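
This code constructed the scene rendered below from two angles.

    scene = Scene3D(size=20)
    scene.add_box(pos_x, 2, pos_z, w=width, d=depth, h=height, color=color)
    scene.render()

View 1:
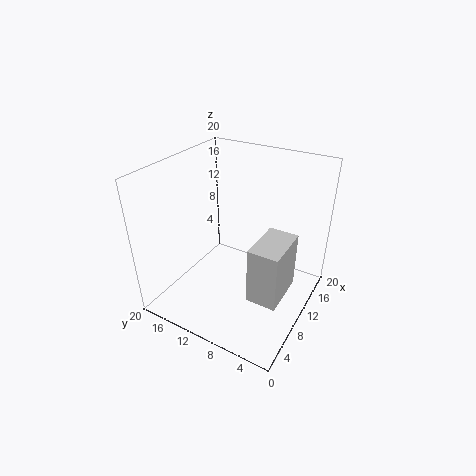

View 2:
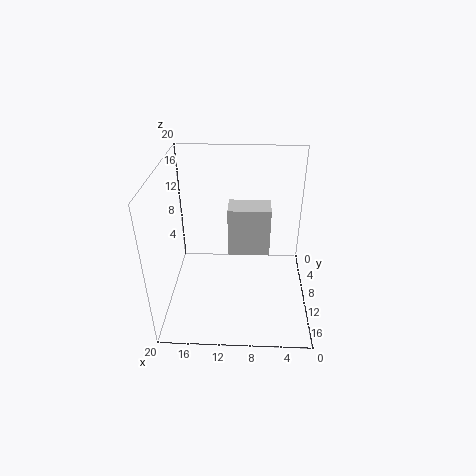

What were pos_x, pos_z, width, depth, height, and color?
pos_x = 5.25
pos_z = 4.25
width = 6.5
depth = 4
height = 7.75
color = 'lightgray'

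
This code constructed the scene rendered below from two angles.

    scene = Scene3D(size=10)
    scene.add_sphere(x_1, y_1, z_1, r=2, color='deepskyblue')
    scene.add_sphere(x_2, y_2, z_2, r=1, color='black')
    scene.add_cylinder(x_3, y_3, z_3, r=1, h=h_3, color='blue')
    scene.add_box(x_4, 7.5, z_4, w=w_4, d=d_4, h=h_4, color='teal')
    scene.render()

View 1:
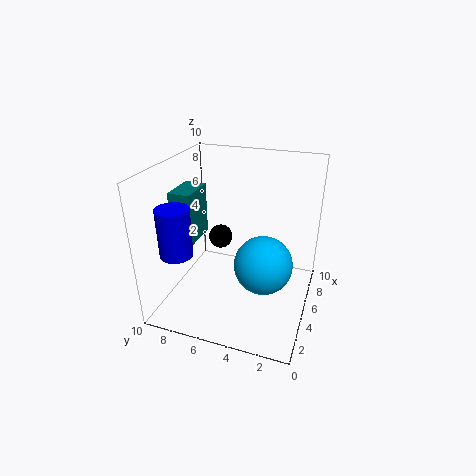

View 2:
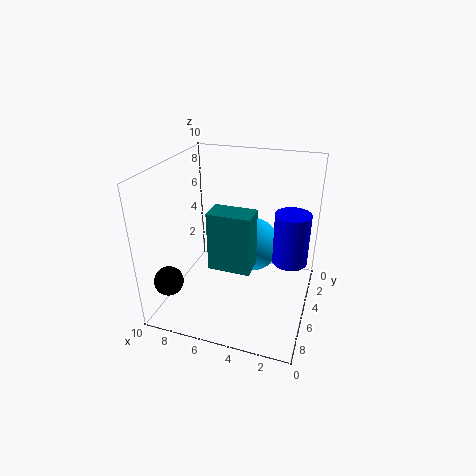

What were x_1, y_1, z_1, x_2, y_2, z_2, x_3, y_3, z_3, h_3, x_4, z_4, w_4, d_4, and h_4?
x_1 = 4.5
y_1 = 3
z_1 = 3.5
x_2 = 9
y_2 = 8
z_2 = 2.5
x_3 = 1
y_3 = 7.5
z_3 = 5.5
h_3 = 3
x_4 = 3
z_4 = 5
w_4 = 2.5
d_4 = 1.5
h_4 = 3.5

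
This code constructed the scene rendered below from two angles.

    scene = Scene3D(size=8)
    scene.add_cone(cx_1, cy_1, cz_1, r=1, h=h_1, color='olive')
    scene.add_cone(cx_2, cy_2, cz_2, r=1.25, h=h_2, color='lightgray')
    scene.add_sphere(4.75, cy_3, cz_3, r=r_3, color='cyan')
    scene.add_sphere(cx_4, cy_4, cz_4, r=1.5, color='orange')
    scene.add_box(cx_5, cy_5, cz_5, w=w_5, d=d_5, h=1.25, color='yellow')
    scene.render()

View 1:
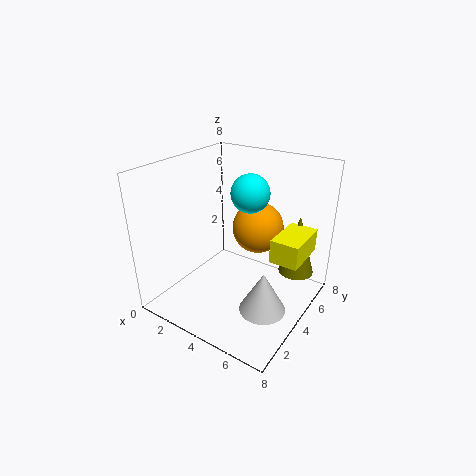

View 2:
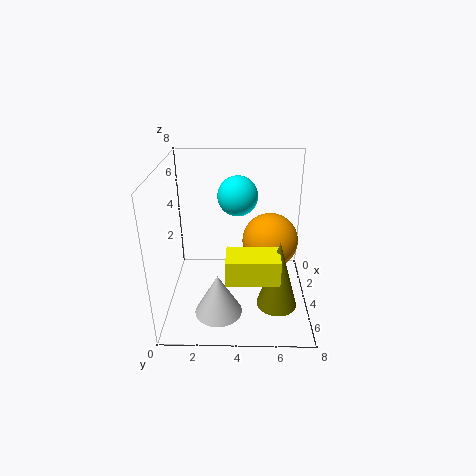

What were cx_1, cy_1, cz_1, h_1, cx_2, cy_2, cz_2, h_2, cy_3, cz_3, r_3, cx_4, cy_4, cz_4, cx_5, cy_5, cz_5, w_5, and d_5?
cx_1 = 6.75, cy_1 = 6, cz_1 = 1.75, h_1 = 3.5, cx_2 = 6.25, cy_2 = 3, cz_2 = 0.75, h_2 = 2.25, cy_3 = 4, cz_3 = 6.75, r_3 = 1, cx_4 = 4.25, cy_4 = 5.75, cz_4 = 4, cx_5 = 6.25, cy_5 = 3.5, cz_5 = 3.5, w_5 = 1.5, d_5 = 2.5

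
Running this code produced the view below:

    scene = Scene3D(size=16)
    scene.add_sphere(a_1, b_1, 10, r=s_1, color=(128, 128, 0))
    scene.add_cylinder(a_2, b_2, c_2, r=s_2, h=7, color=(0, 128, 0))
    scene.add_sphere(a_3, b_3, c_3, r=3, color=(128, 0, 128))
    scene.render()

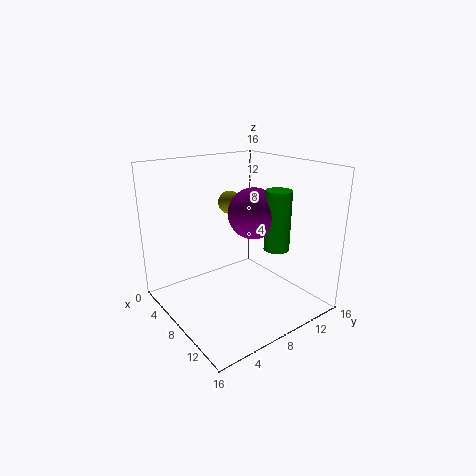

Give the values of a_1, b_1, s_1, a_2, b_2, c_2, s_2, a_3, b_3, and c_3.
a_1 = 1.5
b_1 = 11.5
s_1 = 1.5
a_2 = 9.5
b_2 = 12.5
c_2 = 6
s_2 = 1.5
a_3 = 7
b_3 = 11
c_3 = 10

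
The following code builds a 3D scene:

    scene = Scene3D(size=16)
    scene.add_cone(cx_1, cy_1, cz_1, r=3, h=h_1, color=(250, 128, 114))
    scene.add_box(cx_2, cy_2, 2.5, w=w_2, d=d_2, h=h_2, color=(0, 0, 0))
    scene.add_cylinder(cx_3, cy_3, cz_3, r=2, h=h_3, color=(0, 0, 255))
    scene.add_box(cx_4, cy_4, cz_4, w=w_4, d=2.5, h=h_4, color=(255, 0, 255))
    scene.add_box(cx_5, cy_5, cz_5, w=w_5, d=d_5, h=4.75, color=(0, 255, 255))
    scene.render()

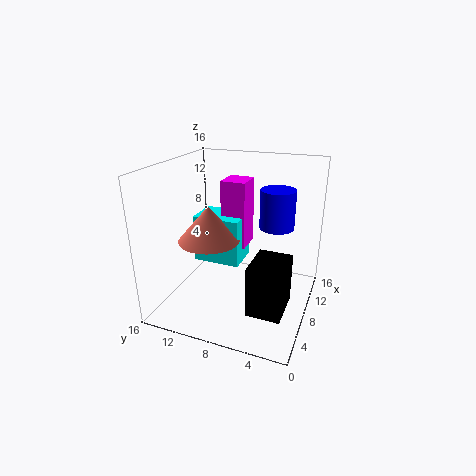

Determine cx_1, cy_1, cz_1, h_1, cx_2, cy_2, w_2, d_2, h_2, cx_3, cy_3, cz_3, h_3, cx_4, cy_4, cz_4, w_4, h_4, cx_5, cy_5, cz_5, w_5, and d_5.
cx_1 = 3.5, cy_1 = 9.25, cz_1 = 9.5, h_1 = 3.5, cx_2 = 2.25, cy_2 = 1.5, w_2 = 4.5, d_2 = 3.5, h_2 = 5.25, cx_3 = 11.25, cy_3 = 4.5, cz_3 = 8.5, h_3 = 4.5, cx_4 = 5.25, cy_4 = 6.25, cz_4 = 8.25, w_4 = 2.75, h_4 = 6.75, cx_5 = 4, cy_5 = 6.5, cz_5 = 6.75, w_5 = 3.5, d_5 = 4.75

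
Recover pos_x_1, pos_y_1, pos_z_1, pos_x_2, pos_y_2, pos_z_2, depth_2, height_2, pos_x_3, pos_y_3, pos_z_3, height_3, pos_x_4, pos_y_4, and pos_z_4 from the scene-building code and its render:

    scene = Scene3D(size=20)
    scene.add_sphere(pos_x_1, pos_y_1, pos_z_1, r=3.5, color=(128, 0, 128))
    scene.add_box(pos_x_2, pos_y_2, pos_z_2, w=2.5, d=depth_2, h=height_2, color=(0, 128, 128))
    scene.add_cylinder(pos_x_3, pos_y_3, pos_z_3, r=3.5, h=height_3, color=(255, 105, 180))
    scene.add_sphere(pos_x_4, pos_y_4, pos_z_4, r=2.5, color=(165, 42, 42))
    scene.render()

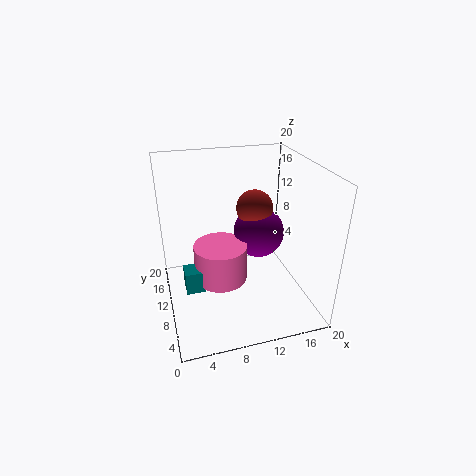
pos_x_1 = 13; pos_y_1 = 10; pos_z_1 = 10.5; pos_x_2 = 2; pos_y_2 = 6; pos_z_2 = 5; depth_2 = 2.5; height_2 = 3; pos_x_3 = 7; pos_y_3 = 8; pos_z_3 = 5.5; height_3 = 5; pos_x_4 = 12.5; pos_y_4 = 10.5; pos_z_4 = 14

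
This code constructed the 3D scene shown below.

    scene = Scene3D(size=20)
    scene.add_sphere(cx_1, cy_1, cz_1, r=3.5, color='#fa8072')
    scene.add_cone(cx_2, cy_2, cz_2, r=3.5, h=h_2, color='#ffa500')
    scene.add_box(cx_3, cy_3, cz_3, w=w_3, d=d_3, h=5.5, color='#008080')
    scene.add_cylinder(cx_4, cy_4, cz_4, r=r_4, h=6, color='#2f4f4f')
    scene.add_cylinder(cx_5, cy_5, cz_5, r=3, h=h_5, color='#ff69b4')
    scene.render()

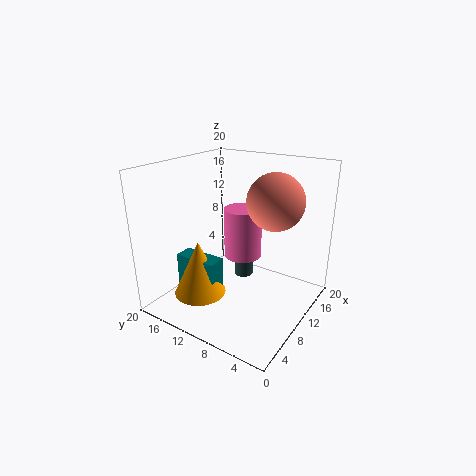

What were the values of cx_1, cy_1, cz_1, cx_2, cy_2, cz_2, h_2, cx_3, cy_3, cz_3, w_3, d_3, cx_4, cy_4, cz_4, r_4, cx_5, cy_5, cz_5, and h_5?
cx_1 = 9, cy_1 = 4, cz_1 = 16.5, cx_2 = 5, cy_2 = 13, cz_2 = 3, h_2 = 7.5, cx_3 = 4.5, cy_3 = 10.5, cz_3 = 2.5, w_3 = 2.5, d_3 = 6, cx_4 = 15.5, cy_4 = 12.5, cz_4 = 1, r_4 = 1.5, cx_5 = 16, cy_5 = 13, cz_5 = 4, h_5 = 8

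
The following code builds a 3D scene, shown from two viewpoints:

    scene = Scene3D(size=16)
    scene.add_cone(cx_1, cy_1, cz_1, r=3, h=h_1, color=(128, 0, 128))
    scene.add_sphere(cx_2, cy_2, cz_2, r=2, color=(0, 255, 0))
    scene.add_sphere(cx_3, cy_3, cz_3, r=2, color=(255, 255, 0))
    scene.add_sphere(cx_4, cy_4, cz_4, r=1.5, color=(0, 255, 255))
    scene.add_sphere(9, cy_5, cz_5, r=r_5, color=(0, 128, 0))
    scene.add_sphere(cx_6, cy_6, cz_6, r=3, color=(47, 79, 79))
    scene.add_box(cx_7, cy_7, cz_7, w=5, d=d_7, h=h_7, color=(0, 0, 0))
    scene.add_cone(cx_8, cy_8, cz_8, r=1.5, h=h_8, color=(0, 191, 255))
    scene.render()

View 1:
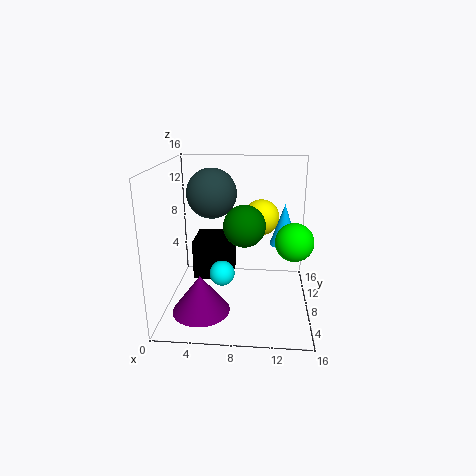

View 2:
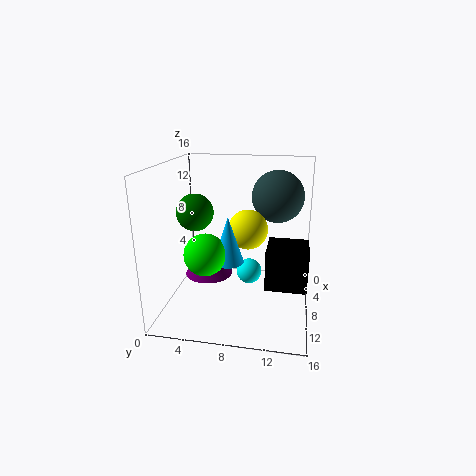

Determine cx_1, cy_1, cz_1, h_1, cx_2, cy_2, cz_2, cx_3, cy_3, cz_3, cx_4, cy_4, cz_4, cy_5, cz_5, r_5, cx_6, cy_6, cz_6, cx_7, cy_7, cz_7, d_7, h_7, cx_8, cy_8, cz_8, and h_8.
cx_1 = 4.5, cy_1 = 3.5, cz_1 = 1.5, h_1 = 4, cx_2 = 14, cy_2 = 6, cz_2 = 8.5, cx_3 = 10.5, cy_3 = 9.5, cz_3 = 10, cx_4 = 6, cy_4 = 9, cz_4 = 3, cy_5 = 3.5, cz_5 = 11, r_5 = 2, cx_6 = 4.5, cy_6 = 12, cz_6 = 12, cx_7 = 2, cy_7 = 11, cz_7 = 1, d_7 = 5, h_7 = 5, cx_8 = 13, cy_8 = 8, cz_8 = 7.5, h_8 = 4.5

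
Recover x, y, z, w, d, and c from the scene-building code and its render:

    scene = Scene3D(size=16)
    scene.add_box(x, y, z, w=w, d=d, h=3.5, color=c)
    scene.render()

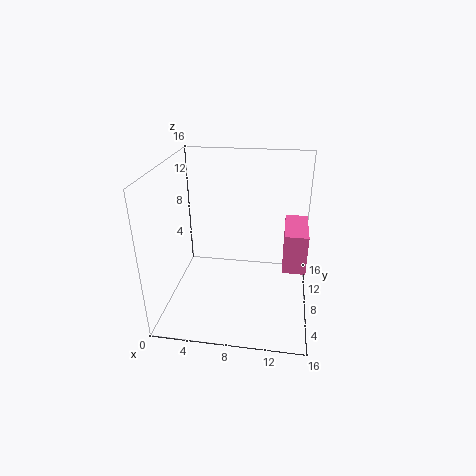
x = 13; y = 0.5; z = 9; w = 2; d = 4.5; c = 'hotpink'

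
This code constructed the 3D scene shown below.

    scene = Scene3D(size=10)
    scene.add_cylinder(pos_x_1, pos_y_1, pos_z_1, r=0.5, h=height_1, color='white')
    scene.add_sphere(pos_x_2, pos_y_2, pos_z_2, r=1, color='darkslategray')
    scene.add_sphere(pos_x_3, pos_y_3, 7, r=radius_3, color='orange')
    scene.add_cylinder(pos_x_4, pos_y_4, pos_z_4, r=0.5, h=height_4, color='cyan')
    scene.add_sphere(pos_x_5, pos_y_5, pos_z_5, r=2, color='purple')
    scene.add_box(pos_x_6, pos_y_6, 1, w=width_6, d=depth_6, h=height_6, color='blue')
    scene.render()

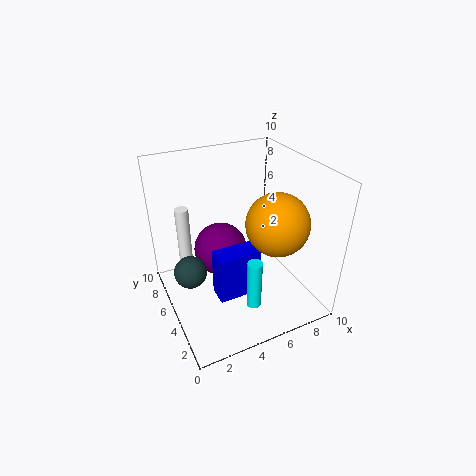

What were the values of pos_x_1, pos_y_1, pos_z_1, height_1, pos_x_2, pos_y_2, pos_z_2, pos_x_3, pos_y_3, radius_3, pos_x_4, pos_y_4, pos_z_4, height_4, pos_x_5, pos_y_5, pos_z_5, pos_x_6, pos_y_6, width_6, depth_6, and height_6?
pos_x_1 = 2; pos_y_1 = 8; pos_z_1 = 1.5; height_1 = 5; pos_x_2 = 1; pos_y_2 = 3.5; pos_z_2 = 4.5; pos_x_3 = 6.5; pos_y_3 = 2.5; radius_3 = 2; pos_x_4 = 5; pos_y_4 = 2.5; pos_z_4 = 1; height_4 = 3.5; pos_x_5 = 4.5; pos_y_5 = 7; pos_z_5 = 3; pos_x_6 = 3; pos_y_6 = 3.5; width_6 = 3; depth_6 = 1.5; height_6 = 3.5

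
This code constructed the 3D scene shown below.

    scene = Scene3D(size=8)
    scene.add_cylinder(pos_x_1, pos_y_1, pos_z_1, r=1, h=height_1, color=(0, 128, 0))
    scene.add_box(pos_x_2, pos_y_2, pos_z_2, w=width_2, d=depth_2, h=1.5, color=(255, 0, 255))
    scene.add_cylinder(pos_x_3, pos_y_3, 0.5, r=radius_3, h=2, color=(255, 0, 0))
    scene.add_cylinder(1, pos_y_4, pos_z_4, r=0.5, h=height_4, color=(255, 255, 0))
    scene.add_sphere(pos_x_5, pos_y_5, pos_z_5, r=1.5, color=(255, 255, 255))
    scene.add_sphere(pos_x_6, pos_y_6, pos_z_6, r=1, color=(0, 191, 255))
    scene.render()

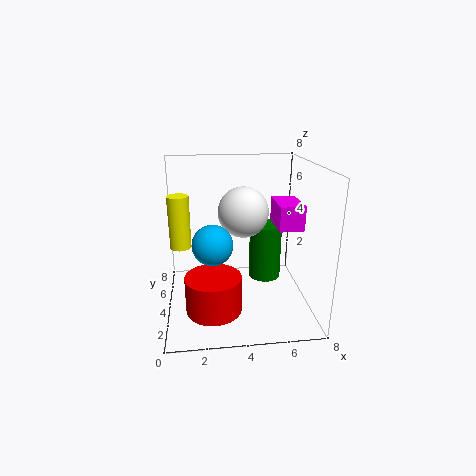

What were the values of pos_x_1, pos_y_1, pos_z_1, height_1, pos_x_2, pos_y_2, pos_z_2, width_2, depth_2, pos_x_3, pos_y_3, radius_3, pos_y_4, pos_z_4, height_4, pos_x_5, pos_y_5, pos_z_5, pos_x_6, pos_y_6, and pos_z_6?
pos_x_1 = 6
pos_y_1 = 6
pos_z_1 = 0.5
height_1 = 3.5
pos_x_2 = 6.5
pos_y_2 = 4.5
pos_z_2 = 4
width_2 = 1.5
depth_2 = 2.5
pos_x_3 = 2.5
pos_y_3 = 2.5
radius_3 = 1.5
pos_y_4 = 2
pos_z_4 = 4.5
height_4 = 2.5
pos_x_5 = 4.5
pos_y_5 = 5.5
pos_z_5 = 5
pos_x_6 = 2.5
pos_y_6 = 2
pos_z_6 = 4.5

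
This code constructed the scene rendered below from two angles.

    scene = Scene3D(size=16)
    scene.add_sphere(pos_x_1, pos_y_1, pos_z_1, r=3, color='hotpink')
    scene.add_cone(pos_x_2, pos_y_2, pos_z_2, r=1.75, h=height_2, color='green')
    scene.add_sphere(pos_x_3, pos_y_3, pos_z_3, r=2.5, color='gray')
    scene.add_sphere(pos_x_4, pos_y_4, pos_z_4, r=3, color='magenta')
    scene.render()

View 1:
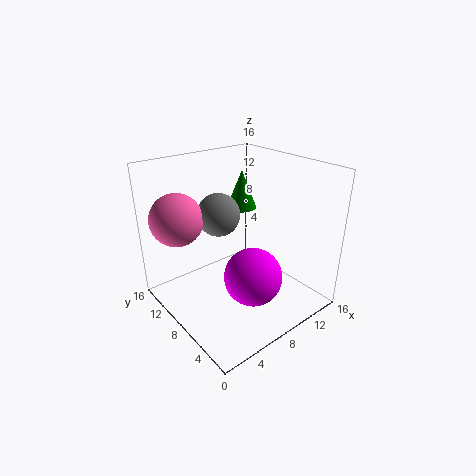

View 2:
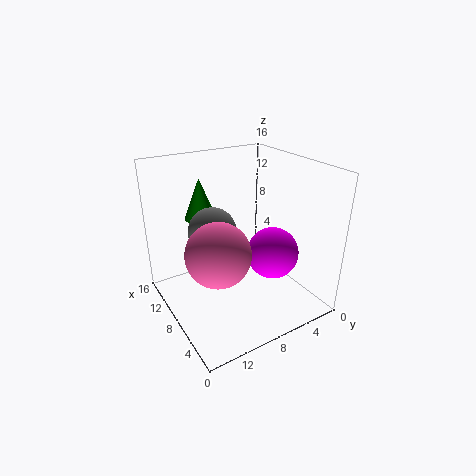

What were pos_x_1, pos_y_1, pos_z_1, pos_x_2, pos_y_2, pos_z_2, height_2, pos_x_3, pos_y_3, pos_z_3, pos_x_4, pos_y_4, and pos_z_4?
pos_x_1 = 3.25, pos_y_1 = 13, pos_z_1 = 9.75, pos_x_2 = 11, pos_y_2 = 11, pos_z_2 = 10, height_2 = 4.5, pos_x_3 = 7.75, pos_y_3 = 11.25, pos_z_3 = 9.75, pos_x_4 = 6.75, pos_y_4 = 4, pos_z_4 = 5.5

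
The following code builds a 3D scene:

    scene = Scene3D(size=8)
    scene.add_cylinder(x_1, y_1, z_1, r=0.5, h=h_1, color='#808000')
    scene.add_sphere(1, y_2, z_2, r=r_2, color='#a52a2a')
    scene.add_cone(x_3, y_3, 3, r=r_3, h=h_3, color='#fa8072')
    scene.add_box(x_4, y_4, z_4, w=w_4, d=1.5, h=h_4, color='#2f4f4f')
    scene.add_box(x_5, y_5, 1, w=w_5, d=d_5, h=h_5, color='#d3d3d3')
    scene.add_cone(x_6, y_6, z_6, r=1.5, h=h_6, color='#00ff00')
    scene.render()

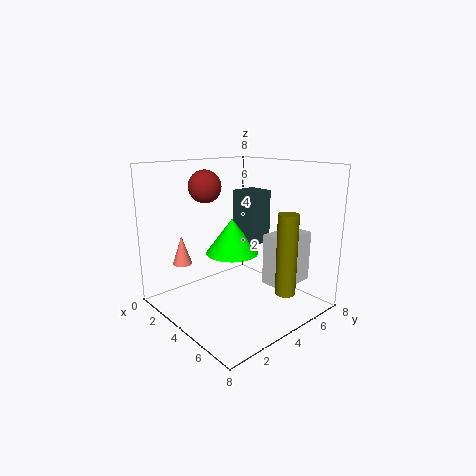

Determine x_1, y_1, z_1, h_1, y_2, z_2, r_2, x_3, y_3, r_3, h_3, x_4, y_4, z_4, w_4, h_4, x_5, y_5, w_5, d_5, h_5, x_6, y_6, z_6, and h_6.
x_1 = 7.5
y_1 = 4
z_1 = 2
h_1 = 4
y_2 = 4
z_2 = 6.5
r_2 = 1
x_3 = 3
y_3 = 1
r_3 = 0.5
h_3 = 1.5
x_4 = 3
y_4 = 4.5
z_4 = 3.5
w_4 = 1.5
h_4 = 3
x_5 = 4.5
y_5 = 5.5
w_5 = 1.5
d_5 = 2.5
h_5 = 3
x_6 = 3.5
y_6 = 4
z_6 = 3
h_6 = 2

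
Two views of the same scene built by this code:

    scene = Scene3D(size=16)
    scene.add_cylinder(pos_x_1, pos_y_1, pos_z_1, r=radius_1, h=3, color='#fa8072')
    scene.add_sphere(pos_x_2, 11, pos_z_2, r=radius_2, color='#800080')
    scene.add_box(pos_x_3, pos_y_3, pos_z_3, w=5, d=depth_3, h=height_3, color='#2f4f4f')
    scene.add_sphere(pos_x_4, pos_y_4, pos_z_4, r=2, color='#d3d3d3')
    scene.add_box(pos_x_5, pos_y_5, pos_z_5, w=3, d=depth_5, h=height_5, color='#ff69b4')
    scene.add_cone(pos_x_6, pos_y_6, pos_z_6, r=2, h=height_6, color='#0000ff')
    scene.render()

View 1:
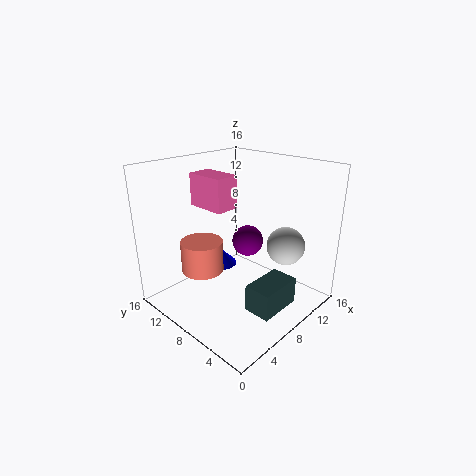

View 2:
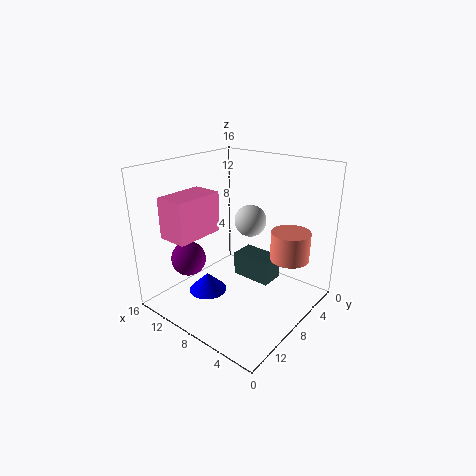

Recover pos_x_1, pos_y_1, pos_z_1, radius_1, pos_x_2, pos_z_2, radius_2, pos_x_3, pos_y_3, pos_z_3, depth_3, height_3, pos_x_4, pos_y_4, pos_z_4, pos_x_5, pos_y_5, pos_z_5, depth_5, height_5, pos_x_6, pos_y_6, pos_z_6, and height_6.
pos_x_1 = 2, pos_y_1 = 7, pos_z_1 = 7, radius_1 = 2, pos_x_2 = 13, pos_z_2 = 5, radius_2 = 2, pos_x_3 = 6, pos_y_3 = 2, pos_z_3 = 1, depth_3 = 3, height_3 = 3, pos_x_4 = 10, pos_y_4 = 3, pos_z_4 = 8, pos_x_5 = 8, pos_y_5 = 11, pos_z_5 = 10, depth_5 = 5, height_5 = 4, pos_x_6 = 9, pos_y_6 = 12, pos_z_6 = 3, height_6 = 2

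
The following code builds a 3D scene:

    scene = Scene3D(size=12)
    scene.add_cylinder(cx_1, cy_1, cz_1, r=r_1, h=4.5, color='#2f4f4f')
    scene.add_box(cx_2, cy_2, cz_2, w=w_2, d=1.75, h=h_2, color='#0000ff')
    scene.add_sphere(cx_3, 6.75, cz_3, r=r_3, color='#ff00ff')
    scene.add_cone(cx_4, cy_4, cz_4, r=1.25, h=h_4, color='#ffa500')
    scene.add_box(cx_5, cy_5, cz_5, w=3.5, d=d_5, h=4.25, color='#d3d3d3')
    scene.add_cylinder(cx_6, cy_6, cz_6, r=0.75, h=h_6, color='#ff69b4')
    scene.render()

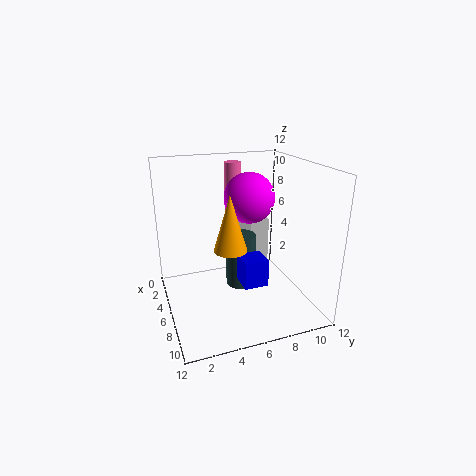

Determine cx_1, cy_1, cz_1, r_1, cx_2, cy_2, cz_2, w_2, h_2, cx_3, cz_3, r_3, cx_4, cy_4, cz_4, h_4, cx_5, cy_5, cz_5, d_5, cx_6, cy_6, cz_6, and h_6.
cx_1 = 6
cy_1 = 6.25
cz_1 = 1.75
r_1 = 1.25
cx_2 = 9.25
cy_2 = 4.75
cz_2 = 4.25
w_2 = 1.75
h_2 = 2
cx_3 = 6.5
cz_3 = 9.5
r_3 = 2
cx_4 = 8.5
cy_4 = 4.5
cz_4 = 6.25
h_4 = 4.25
cx_5 = 0.5
cy_5 = 8
cz_5 = 2.25
d_5 = 1.75
cx_6 = 1.75
cy_6 = 7
cz_6 = 6.5
h_6 = 5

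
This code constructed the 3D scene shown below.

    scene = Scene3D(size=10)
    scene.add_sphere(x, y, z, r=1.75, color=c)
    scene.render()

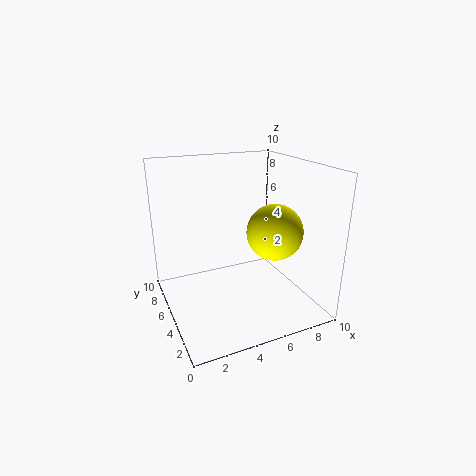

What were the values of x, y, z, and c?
x = 6.25
y = 2.25
z = 6.25
c = 'yellow'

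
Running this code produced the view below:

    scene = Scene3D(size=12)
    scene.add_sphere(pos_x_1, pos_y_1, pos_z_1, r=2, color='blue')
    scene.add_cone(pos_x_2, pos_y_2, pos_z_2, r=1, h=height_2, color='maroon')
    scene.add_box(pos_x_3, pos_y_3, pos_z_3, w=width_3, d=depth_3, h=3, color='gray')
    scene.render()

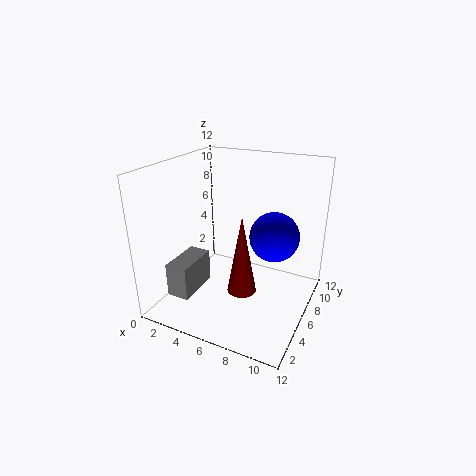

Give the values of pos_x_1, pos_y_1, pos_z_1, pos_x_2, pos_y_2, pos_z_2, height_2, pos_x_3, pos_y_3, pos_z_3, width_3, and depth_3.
pos_x_1 = 9, pos_y_1 = 6.5, pos_z_1 = 6.5, pos_x_2 = 8.5, pos_y_2 = 1.5, pos_z_2 = 4.5, height_2 = 5.5, pos_x_3 = 0.5, pos_y_3 = 3, pos_z_3 = 0.5, width_3 = 2, depth_3 = 4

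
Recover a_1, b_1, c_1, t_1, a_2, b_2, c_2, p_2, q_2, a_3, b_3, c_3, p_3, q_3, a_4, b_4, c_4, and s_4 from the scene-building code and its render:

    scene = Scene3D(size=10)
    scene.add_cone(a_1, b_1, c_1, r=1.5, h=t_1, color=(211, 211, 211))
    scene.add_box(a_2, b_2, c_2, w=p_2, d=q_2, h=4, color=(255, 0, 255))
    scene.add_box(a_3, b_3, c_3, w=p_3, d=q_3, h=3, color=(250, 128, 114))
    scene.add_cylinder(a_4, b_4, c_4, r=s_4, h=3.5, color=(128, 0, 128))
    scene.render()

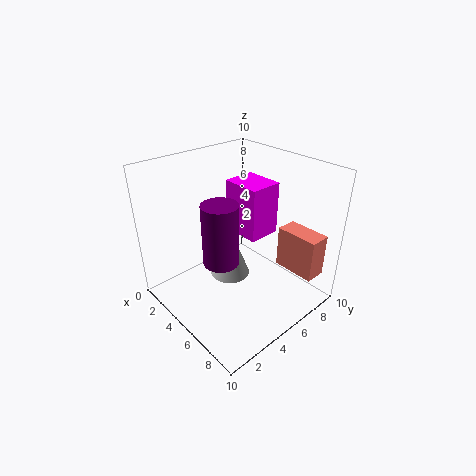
a_1 = 3.5
b_1 = 5.5
c_1 = 1
t_1 = 4
a_2 = 2
b_2 = 6.5
c_2 = 4
p_2 = 3
q_2 = 2.5
a_3 = 6.5
b_3 = 7.5
c_3 = 2.5
p_3 = 3
q_3 = 1.5
a_4 = 7.5
b_4 = 1.5
c_4 = 6
s_4 = 1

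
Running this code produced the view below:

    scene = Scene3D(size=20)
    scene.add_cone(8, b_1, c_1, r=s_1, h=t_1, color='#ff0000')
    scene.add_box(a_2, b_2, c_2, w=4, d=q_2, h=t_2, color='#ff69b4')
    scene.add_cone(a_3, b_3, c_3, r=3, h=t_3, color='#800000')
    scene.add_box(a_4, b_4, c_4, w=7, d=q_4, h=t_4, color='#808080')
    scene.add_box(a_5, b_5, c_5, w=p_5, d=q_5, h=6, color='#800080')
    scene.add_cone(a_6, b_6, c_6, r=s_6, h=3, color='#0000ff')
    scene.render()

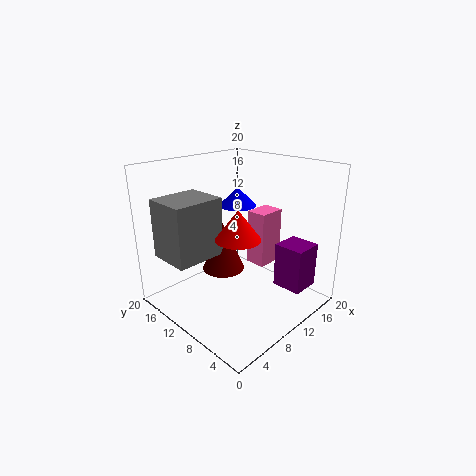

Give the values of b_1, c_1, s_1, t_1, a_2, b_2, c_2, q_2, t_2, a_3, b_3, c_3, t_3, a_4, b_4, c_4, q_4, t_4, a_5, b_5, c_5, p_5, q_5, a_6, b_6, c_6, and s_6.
b_1 = 8; c_1 = 11; s_1 = 3; t_1 = 4; a_2 = 13; b_2 = 8; c_2 = 5; q_2 = 3; t_2 = 8; a_3 = 9; b_3 = 12; c_3 = 5; t_3 = 7; a_4 = 1; b_4 = 11; c_4 = 8; q_4 = 6; t_4 = 8; a_5 = 12; b_5 = 1; c_5 = 4; p_5 = 4; q_5 = 4; a_6 = 16; b_6 = 16; c_6 = 12; s_6 = 3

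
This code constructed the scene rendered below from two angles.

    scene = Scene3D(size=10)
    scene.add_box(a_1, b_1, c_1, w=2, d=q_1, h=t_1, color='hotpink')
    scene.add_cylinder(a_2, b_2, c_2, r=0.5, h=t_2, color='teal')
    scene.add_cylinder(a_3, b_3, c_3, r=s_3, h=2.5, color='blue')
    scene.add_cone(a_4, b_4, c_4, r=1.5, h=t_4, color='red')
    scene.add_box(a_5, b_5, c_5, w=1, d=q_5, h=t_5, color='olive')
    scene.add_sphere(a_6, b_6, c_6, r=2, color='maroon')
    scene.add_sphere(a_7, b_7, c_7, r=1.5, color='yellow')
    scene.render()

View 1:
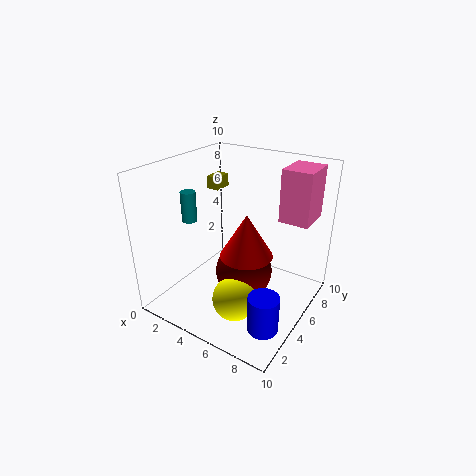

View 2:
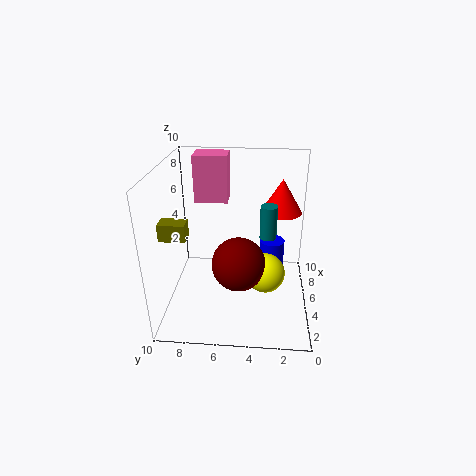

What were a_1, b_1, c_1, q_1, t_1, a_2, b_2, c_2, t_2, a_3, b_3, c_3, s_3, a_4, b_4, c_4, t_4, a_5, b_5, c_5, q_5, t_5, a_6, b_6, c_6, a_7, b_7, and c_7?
a_1 = 7.5
b_1 = 6
c_1 = 6.5
q_1 = 2.5
t_1 = 3.5
a_2 = 2.5
b_2 = 3
c_2 = 6.5
t_2 = 2
a_3 = 8.5
b_3 = 2.5
c_3 = 0.5
s_3 = 1
a_4 = 7.5
b_4 = 2
c_4 = 6
t_4 = 2.5
a_5 = 0.5
b_5 = 7.5
c_5 = 7
q_5 = 1.5
t_5 = 1
a_6 = 5.5
b_6 = 5
c_6 = 2.5
a_7 = 6
b_7 = 3
c_7 = 1.5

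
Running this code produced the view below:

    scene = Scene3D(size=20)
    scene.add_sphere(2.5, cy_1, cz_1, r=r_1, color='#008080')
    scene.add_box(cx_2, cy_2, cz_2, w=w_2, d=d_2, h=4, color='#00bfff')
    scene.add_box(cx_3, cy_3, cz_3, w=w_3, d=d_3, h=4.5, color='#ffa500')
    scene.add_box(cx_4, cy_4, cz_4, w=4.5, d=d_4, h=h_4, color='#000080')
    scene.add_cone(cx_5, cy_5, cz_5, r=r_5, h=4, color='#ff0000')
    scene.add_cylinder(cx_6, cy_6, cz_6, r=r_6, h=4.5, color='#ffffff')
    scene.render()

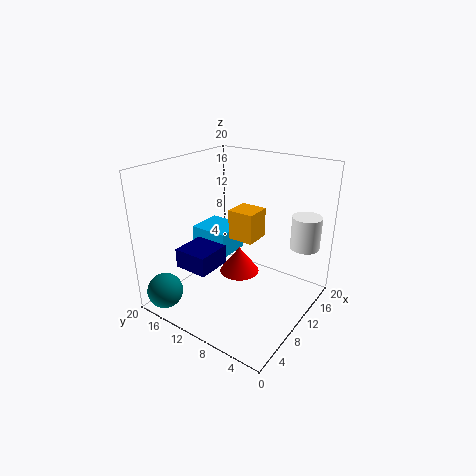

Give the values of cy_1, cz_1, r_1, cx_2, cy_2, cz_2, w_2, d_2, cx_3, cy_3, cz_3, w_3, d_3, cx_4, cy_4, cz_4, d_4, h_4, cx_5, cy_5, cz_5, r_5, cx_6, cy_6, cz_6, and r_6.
cy_1 = 17.5, cz_1 = 2.5, r_1 = 2.5, cx_2 = 11, cy_2 = 13.5, cz_2 = 5, w_2 = 5.5, d_2 = 6, cx_3 = 12.5, cy_3 = 9.5, cz_3 = 8, w_3 = 4, d_3 = 4, cx_4 = 2, cy_4 = 9.5, cz_4 = 8, d_4 = 4.5, h_4 = 2.5, cx_5 = 12.5, cy_5 = 11.5, cz_5 = 3, r_5 = 3, cx_6 = 14.5, cy_6 = 2, cz_6 = 9, r_6 = 2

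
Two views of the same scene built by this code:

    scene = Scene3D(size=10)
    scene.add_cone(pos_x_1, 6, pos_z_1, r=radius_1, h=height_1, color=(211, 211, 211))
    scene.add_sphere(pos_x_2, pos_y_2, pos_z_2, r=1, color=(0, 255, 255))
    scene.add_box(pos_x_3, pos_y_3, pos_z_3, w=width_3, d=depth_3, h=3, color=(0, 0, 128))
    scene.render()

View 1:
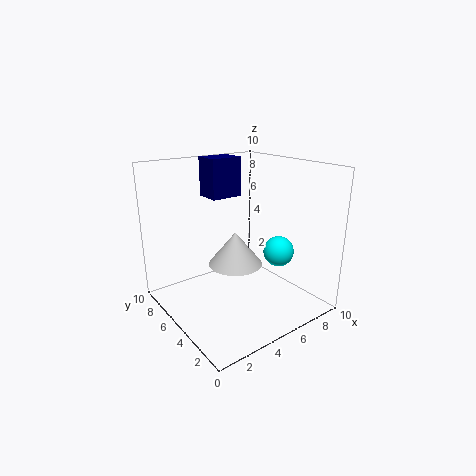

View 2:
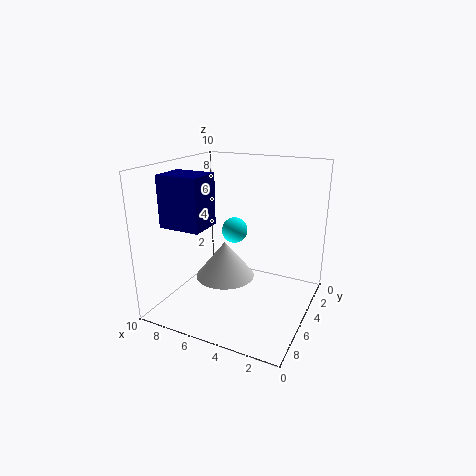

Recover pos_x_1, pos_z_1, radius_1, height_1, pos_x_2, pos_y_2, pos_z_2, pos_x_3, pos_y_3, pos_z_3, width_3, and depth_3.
pos_x_1 = 5.5
pos_z_1 = 2.5
radius_1 = 2
height_1 = 2.5
pos_x_2 = 6.5
pos_y_2 = 2.5
pos_z_2 = 4.5
pos_x_3 = 5
pos_y_3 = 8
pos_z_3 = 7
width_3 = 2.5
depth_3 = 2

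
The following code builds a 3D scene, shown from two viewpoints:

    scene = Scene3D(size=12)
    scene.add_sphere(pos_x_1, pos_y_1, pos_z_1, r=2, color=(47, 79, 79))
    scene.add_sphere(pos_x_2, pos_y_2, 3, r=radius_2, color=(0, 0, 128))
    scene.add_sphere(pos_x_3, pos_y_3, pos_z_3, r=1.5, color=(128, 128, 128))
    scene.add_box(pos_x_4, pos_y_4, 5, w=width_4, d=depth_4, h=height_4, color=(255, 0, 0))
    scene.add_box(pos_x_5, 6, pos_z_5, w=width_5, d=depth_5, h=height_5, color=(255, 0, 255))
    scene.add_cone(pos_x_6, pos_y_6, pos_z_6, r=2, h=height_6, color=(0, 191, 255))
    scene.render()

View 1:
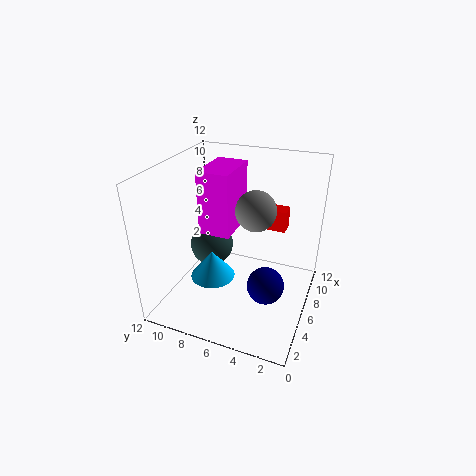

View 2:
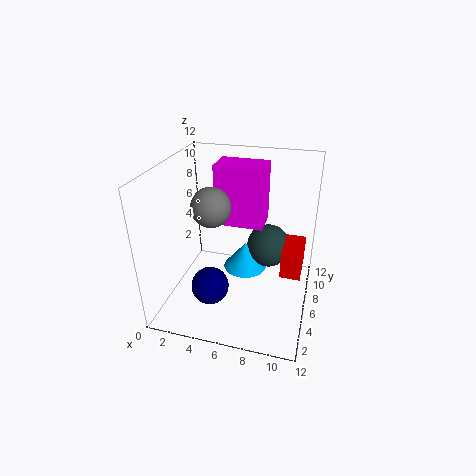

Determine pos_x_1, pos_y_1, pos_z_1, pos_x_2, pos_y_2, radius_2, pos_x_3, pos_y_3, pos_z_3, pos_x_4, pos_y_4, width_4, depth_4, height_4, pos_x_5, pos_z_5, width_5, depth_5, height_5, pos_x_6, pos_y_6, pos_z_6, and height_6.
pos_x_1 = 8; pos_y_1 = 9.5; pos_z_1 = 3.5; pos_x_2 = 4.5; pos_y_2 = 3; radius_2 = 1.5; pos_x_3 = 4.5; pos_y_3 = 4; pos_z_3 = 9.5; pos_x_4 = 10; pos_y_4 = 3; width_4 = 1.5; depth_4 = 3; height_4 = 2; pos_x_5 = 4; pos_z_5 = 7; width_5 = 4; depth_5 = 2.5; height_5 = 5; pos_x_6 = 6; pos_y_6 = 8.5; pos_z_6 = 1.5; height_6 = 2.5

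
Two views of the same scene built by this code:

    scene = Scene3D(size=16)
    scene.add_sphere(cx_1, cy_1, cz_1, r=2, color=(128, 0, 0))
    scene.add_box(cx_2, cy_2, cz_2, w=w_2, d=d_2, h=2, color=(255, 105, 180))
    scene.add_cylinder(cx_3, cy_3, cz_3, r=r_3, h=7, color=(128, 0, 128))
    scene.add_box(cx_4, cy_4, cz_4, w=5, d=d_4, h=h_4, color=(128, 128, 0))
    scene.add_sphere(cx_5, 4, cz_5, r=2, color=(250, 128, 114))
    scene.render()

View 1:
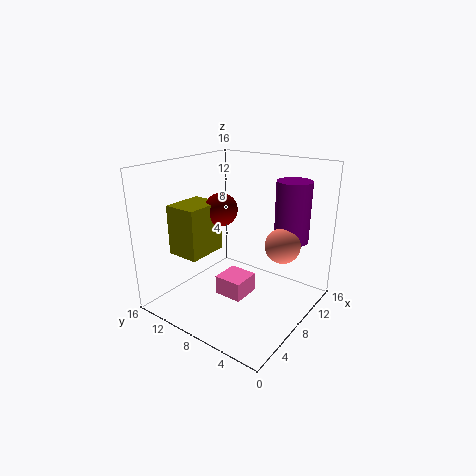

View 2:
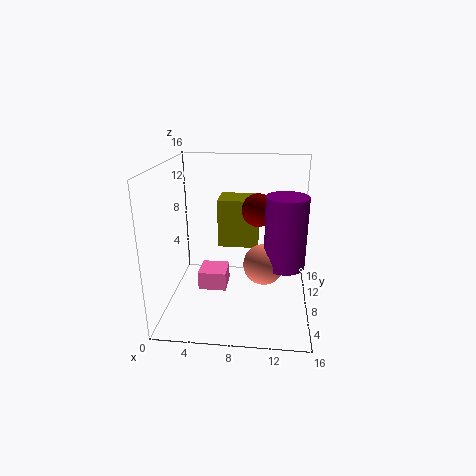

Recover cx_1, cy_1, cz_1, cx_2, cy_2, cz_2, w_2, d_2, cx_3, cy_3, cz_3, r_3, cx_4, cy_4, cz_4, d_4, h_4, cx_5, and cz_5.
cx_1 = 10
cy_1 = 12
cz_1 = 10
cx_2 = 4
cy_2 = 5
cz_2 = 3
w_2 = 3
d_2 = 3
cx_3 = 13
cy_3 = 4
cz_3 = 7
r_3 = 2
cx_4 = 5
cy_4 = 12
cz_4 = 5
d_4 = 4
h_4 = 6
cx_5 = 11
cz_5 = 7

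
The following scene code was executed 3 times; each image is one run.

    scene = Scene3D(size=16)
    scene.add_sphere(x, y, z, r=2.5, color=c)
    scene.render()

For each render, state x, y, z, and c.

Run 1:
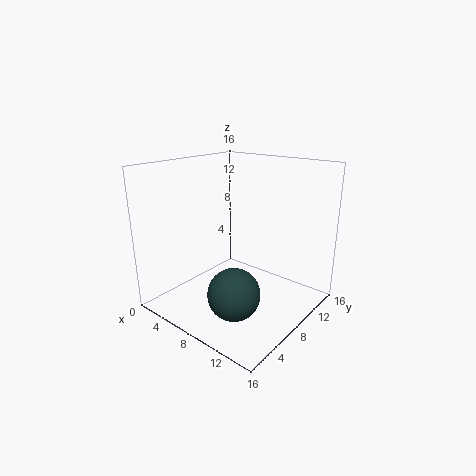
x = 12
y = 2.5
z = 5
c = 'darkslategray'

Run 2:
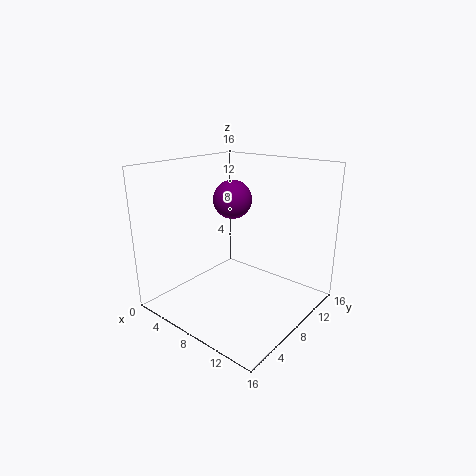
x = 3
y = 13
z = 10.5
c = 'purple'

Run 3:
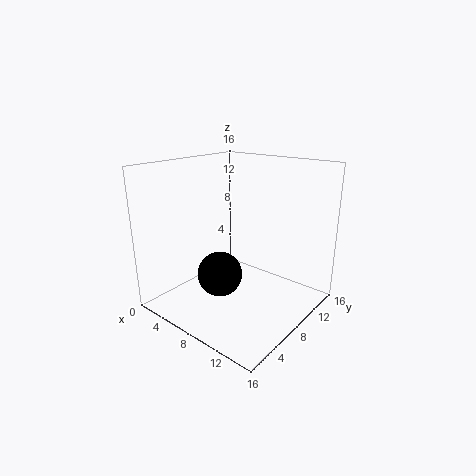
x = 7
y = 6
z = 4
c = 'black'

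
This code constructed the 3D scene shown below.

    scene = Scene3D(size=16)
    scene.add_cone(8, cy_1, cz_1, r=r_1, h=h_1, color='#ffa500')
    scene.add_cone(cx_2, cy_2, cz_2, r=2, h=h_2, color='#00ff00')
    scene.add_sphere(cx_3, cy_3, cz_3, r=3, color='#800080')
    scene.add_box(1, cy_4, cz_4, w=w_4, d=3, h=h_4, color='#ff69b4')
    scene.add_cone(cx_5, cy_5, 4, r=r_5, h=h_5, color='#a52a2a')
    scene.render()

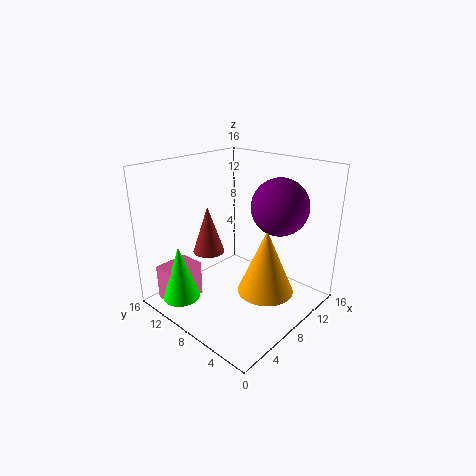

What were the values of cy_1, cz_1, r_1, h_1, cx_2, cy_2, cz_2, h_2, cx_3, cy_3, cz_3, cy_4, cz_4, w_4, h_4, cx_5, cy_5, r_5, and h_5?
cy_1 = 4
cz_1 = 3
r_1 = 3
h_1 = 7
cx_2 = 2
cy_2 = 11
cz_2 = 2
h_2 = 6
cx_3 = 10
cy_3 = 4
cz_3 = 12
cy_4 = 11
cz_4 = 1
w_4 = 4
h_4 = 4
cx_5 = 9
cy_5 = 14
r_5 = 2
h_5 = 6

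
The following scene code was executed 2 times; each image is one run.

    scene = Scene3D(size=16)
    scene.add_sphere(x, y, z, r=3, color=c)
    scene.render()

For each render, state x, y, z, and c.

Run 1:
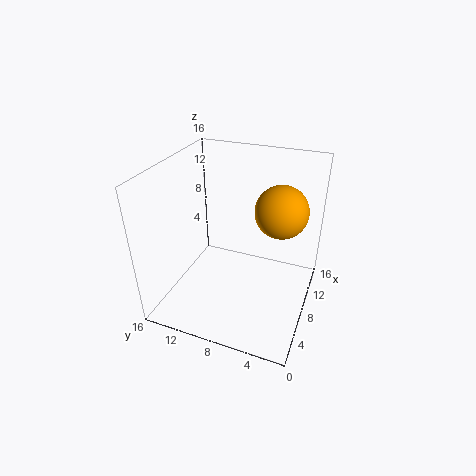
x = 11, y = 4, z = 10.5, c = 'orange'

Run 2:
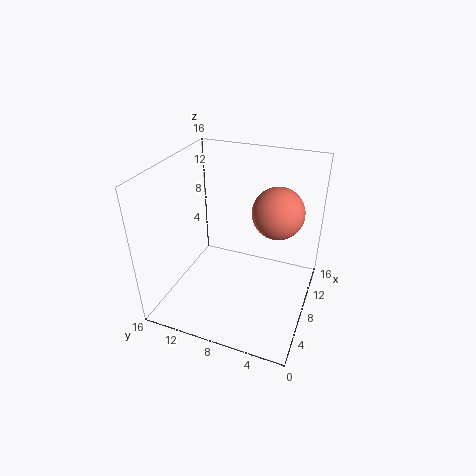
x = 11.5, y = 4.5, z = 10, c = 'salmon'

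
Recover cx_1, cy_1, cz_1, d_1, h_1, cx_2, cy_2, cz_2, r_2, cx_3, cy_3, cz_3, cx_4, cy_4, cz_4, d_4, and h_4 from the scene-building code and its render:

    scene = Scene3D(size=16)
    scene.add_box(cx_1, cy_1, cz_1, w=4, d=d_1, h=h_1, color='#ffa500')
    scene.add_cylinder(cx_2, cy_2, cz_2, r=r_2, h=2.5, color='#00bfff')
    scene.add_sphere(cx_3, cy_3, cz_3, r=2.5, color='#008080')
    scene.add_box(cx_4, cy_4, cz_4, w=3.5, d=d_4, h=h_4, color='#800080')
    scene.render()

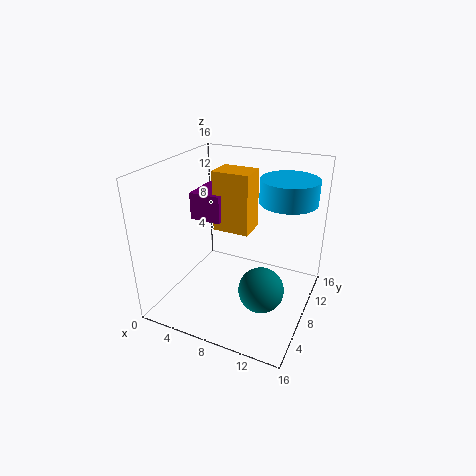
cx_1 = 5.5
cy_1 = 7
cz_1 = 9
d_1 = 3
h_1 = 6.5
cx_2 = 13
cy_2 = 9.5
cz_2 = 12.5
r_2 = 3
cx_3 = 11.5
cy_3 = 6.5
cz_3 = 3
cx_4 = 3
cy_4 = 6.5
cz_4 = 10
d_4 = 4.5
h_4 = 3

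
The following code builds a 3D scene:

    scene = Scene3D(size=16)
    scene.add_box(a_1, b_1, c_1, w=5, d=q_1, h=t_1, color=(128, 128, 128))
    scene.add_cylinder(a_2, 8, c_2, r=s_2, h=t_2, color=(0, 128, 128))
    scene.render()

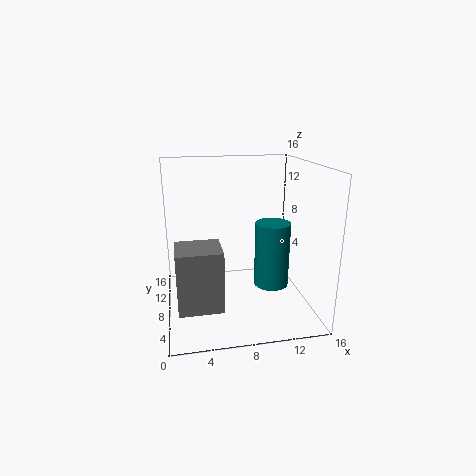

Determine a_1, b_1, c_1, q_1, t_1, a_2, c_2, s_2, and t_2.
a_1 = 1
b_1 = 5
c_1 = 0.5
q_1 = 4.5
t_1 = 7
a_2 = 12
c_2 = 2
s_2 = 2
t_2 = 7.5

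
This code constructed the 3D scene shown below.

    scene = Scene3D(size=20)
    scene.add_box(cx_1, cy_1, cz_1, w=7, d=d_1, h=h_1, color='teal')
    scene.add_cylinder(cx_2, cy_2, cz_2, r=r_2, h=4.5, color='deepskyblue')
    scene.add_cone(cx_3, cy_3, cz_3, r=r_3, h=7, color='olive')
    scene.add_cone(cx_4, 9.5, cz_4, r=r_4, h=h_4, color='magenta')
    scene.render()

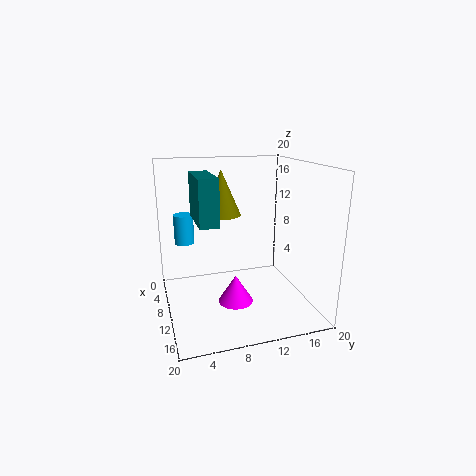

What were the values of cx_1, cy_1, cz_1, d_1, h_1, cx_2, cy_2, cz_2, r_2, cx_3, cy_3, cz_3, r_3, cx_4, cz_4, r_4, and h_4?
cx_1 = 7; cy_1 = 4; cz_1 = 13; d_1 = 2.5; h_1 = 6; cx_2 = 3; cy_2 = 3.5; cz_2 = 7.5; r_2 = 1.5; cx_3 = 3; cy_3 = 9.5; cz_3 = 11.5; r_3 = 3; cx_4 = 10.5; cz_4 = 0.5; r_4 = 2.5; h_4 = 4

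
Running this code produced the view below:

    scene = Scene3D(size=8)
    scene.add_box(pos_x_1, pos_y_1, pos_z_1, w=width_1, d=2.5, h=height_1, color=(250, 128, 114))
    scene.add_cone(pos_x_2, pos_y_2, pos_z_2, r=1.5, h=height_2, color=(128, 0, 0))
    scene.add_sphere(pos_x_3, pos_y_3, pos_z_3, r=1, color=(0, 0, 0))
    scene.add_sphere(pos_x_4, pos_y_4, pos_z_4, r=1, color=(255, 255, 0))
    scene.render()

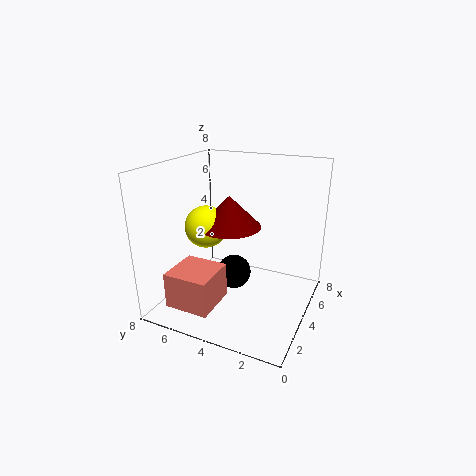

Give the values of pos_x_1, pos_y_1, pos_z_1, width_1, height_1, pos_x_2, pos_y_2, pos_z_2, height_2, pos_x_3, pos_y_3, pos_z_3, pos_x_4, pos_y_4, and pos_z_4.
pos_x_1 = 1
pos_y_1 = 4.5
pos_z_1 = 0.5
width_1 = 2.5
height_1 = 2
pos_x_2 = 2
pos_y_2 = 3.5
pos_z_2 = 5.5
height_2 = 1.5
pos_x_3 = 4.5
pos_y_3 = 4.5
pos_z_3 = 1.5
pos_x_4 = 1.5
pos_y_4 = 4.5
pos_z_4 = 5.5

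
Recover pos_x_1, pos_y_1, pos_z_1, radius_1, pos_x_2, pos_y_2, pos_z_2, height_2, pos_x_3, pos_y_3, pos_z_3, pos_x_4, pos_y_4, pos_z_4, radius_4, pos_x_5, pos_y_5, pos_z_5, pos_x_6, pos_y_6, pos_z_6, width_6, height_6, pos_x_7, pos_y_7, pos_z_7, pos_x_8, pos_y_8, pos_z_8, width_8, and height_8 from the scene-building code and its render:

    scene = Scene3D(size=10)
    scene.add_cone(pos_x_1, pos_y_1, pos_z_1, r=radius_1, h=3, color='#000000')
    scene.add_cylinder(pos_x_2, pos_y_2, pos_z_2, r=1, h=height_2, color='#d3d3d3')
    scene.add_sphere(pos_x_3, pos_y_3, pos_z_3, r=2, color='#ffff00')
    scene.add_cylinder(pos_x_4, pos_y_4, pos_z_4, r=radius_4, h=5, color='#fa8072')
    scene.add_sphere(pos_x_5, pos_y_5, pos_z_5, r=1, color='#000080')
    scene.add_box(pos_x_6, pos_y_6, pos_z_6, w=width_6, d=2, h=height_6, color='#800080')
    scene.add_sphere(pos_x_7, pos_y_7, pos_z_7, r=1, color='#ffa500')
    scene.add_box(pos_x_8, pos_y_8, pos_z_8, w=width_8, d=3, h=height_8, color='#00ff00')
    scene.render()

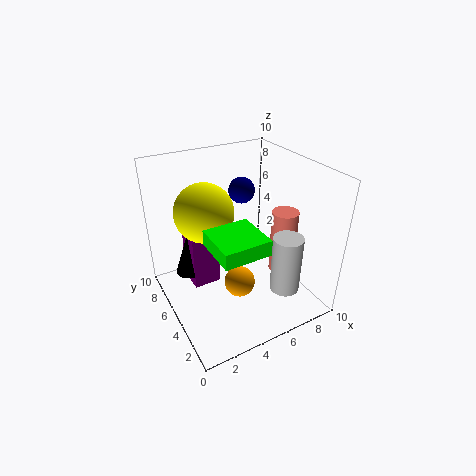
pos_x_1 = 2
pos_y_1 = 7
pos_z_1 = 2
radius_1 = 1
pos_x_2 = 7
pos_y_2 = 2
pos_z_2 = 2
height_2 = 4
pos_x_3 = 3
pos_y_3 = 6
pos_z_3 = 7
pos_x_4 = 9
pos_y_4 = 5
pos_z_4 = 1
radius_4 = 1
pos_x_5 = 7
pos_y_5 = 8
pos_z_5 = 7
pos_x_6 = 2
pos_y_6 = 6
pos_z_6 = 1
width_6 = 2
height_6 = 4
pos_x_7 = 4
pos_y_7 = 3
pos_z_7 = 3
pos_x_8 = 2
pos_y_8 = 1
pos_z_8 = 6
width_8 = 3
height_8 = 1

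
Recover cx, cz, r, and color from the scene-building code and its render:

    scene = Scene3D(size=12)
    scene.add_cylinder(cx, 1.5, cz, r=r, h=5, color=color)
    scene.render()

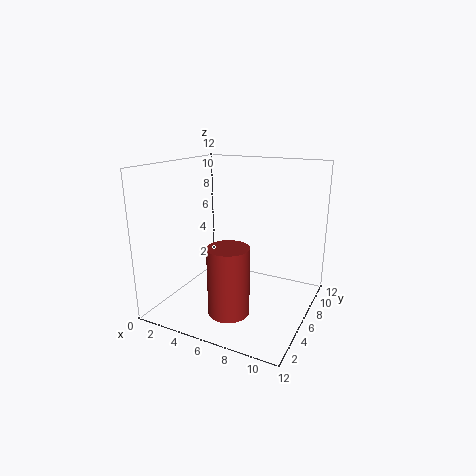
cx = 7.5, cz = 2, r = 1.5, color = 'brown'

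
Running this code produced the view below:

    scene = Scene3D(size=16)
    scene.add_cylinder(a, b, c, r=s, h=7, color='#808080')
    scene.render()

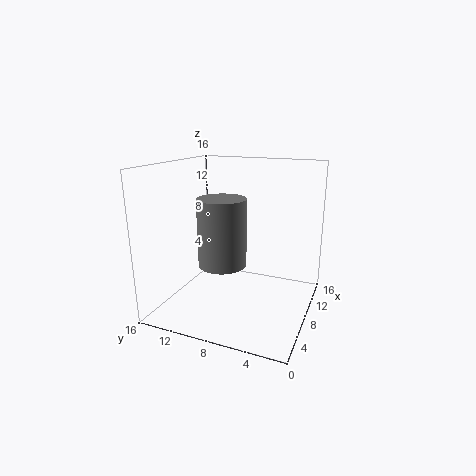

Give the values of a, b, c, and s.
a = 5
b = 8.5
c = 6
s = 2.5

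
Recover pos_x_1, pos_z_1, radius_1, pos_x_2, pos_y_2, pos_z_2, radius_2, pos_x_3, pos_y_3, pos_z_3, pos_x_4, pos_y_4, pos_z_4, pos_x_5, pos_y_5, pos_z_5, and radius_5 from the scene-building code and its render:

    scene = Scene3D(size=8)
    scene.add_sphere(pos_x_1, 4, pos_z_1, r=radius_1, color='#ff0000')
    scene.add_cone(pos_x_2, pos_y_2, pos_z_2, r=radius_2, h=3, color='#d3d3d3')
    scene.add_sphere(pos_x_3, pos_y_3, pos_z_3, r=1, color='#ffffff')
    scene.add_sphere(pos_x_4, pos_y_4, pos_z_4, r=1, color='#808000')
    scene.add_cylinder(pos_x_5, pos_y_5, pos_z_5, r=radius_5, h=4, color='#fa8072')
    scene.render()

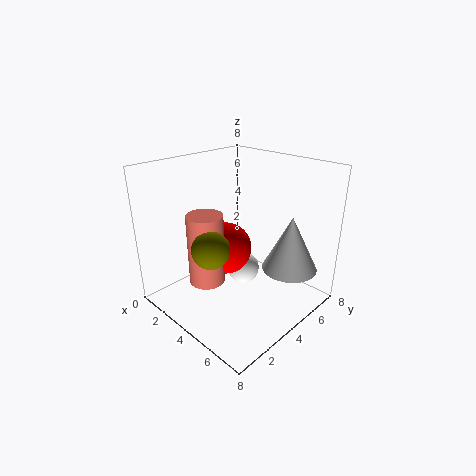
pos_x_1 = 3; pos_z_1 = 3; radius_1 = 1.5; pos_x_2 = 6.5; pos_y_2 = 5.5; pos_z_2 = 2.5; radius_2 = 1.5; pos_x_3 = 3; pos_y_3 = 5.5; pos_z_3 = 1; pos_x_4 = 4; pos_y_4 = 2; pos_z_4 = 4; pos_x_5 = 3; pos_y_5 = 2.5; pos_z_5 = 1.5; radius_5 = 1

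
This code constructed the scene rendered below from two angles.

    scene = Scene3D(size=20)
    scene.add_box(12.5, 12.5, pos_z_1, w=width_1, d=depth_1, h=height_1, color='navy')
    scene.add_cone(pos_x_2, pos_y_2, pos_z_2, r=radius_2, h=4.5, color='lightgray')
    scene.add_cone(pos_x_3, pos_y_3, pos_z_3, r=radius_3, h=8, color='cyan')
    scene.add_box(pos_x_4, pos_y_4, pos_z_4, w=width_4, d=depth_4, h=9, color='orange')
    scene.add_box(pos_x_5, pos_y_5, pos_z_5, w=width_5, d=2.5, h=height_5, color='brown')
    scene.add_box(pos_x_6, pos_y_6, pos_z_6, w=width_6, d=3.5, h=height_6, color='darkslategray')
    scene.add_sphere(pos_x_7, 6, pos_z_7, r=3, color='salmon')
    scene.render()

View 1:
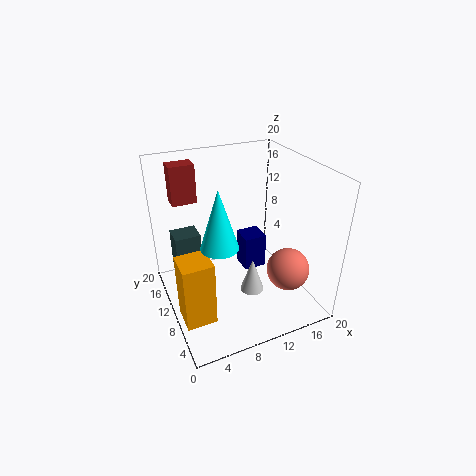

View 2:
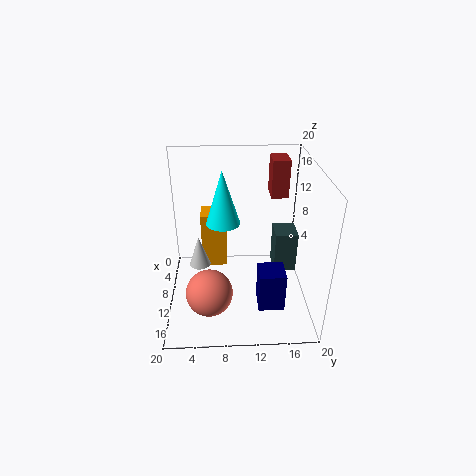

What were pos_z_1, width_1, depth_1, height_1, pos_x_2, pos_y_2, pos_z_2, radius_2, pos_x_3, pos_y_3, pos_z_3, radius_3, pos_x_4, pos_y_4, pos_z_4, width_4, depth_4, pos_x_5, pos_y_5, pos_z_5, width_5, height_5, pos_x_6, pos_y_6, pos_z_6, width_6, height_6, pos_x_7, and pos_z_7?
pos_z_1 = 2; width_1 = 3.5; depth_1 = 3.5; height_1 = 5.5; pos_x_2 = 9.5; pos_y_2 = 4.5; pos_z_2 = 5.5; radius_2 = 1.5; pos_x_3 = 6.5; pos_y_3 = 8; pos_z_3 = 10.5; radius_3 = 2.5; pos_x_4 = 0.5; pos_y_4 = 4.5; pos_z_4 = 1.5; width_4 = 4; depth_4 = 4; pos_x_5 = 2.5; pos_y_5 = 15; pos_z_5 = 14; width_5 = 3.5; height_5 = 5.5; pos_x_6 = 2.5; pos_y_6 = 16; pos_z_6 = 1.5; width_6 = 4; height_6 = 6.5; pos_x_7 = 16; pos_z_7 = 5.5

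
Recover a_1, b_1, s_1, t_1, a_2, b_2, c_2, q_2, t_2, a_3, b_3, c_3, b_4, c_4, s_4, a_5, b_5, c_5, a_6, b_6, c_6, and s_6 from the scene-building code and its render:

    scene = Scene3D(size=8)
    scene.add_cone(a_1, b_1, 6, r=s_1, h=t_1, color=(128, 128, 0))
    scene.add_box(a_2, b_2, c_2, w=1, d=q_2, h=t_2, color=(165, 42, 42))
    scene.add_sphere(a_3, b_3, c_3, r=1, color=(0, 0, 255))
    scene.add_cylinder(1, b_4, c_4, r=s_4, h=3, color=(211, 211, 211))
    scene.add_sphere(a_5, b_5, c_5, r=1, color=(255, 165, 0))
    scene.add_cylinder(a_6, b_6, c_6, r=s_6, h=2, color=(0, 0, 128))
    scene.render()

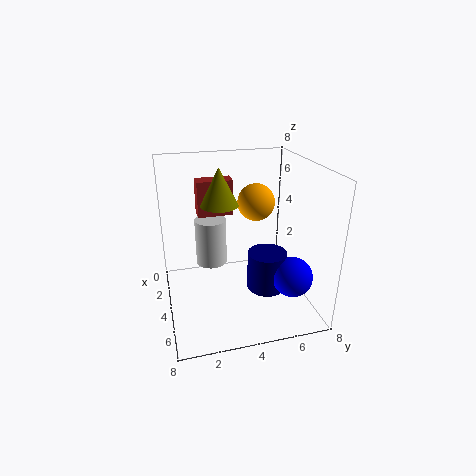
a_1 = 4
b_1 = 3
s_1 = 1
t_1 = 2
a_2 = 2
b_2 = 2
c_2 = 5
q_2 = 2
t_2 = 2
a_3 = 7
b_3 = 6
c_3 = 3
b_4 = 3
c_4 = 1
s_4 = 1
a_5 = 4
b_5 = 5
c_5 = 6
a_6 = 6
b_6 = 5
c_6 = 2
s_6 = 1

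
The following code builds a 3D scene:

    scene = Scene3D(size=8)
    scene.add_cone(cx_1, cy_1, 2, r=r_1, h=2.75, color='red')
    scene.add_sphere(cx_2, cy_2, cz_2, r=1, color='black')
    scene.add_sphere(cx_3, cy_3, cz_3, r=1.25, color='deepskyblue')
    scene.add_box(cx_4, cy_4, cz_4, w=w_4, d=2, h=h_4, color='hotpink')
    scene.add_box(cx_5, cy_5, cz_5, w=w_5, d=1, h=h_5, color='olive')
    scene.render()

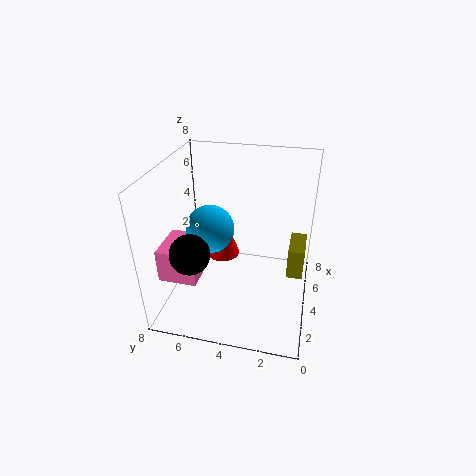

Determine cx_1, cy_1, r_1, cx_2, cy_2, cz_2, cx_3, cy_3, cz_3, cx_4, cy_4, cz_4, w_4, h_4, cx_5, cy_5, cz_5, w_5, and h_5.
cx_1 = 5.25; cy_1 = 5.25; r_1 = 1; cx_2 = 1.25; cy_2 = 5.75; cz_2 = 4.5; cx_3 = 3; cy_3 = 5.25; cz_3 = 5; cx_4 = 1; cy_4 = 5.5; cz_4 = 2.75; w_4 = 2.25; h_4 = 1.75; cx_5 = 5.5; cy_5 = 0.25; cz_5 = 0.5; w_5 = 2.25; h_5 = 2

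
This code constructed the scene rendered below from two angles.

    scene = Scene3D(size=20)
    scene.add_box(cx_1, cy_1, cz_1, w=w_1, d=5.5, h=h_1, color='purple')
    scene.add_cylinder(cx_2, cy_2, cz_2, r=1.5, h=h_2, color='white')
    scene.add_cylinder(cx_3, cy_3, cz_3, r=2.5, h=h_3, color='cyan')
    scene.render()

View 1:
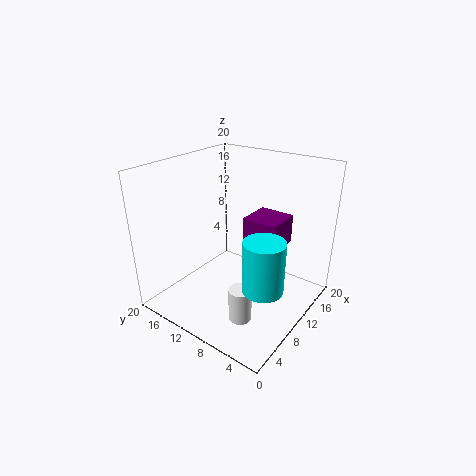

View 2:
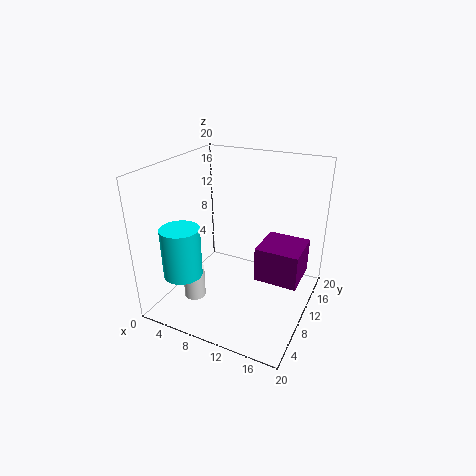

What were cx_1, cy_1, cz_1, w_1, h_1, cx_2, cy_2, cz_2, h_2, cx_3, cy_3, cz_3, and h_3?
cx_1 = 14; cy_1 = 6.5; cz_1 = 6.5; w_1 = 5.5; h_1 = 4.5; cx_2 = 5; cy_2 = 6; cz_2 = 1.5; h_2 = 4.5; cx_3 = 5.5; cy_3 = 3; cz_3 = 7; h_3 = 6.5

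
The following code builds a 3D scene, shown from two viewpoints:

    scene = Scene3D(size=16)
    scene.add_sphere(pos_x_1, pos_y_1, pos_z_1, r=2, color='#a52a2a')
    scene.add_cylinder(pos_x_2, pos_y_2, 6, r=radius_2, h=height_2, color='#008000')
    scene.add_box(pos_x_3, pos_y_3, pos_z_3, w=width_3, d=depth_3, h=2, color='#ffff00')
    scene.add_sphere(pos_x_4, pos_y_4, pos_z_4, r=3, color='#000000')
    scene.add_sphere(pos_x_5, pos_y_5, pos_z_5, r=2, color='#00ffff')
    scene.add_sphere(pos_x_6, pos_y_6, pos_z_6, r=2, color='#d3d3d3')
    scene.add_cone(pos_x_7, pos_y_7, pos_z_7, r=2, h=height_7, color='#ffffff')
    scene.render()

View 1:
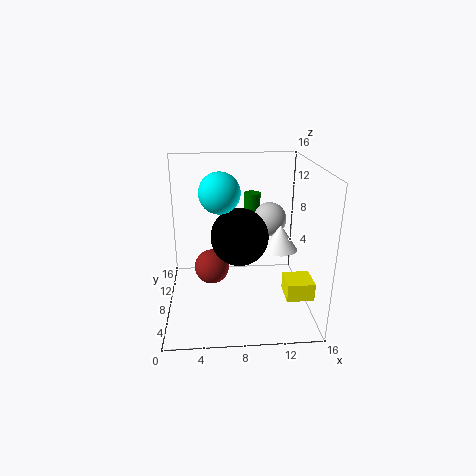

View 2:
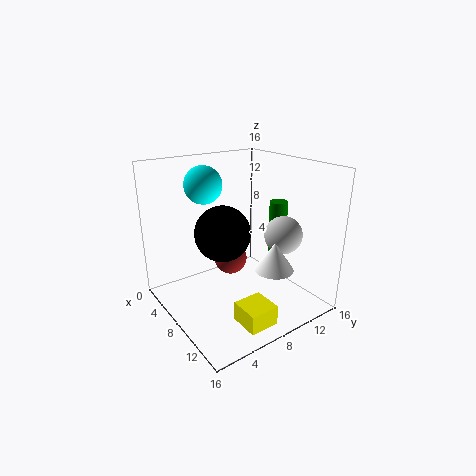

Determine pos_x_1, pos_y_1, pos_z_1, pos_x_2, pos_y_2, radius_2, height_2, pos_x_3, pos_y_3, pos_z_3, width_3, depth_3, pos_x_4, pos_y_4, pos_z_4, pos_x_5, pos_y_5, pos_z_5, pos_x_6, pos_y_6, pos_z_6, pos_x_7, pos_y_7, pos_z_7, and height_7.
pos_x_1 = 5; pos_y_1 = 9; pos_z_1 = 4; pos_x_2 = 10; pos_y_2 = 12; radius_2 = 1; height_2 = 6; pos_x_3 = 13; pos_y_3 = 4; pos_z_3 = 2; width_3 = 3; depth_3 = 3; pos_x_4 = 8; pos_y_4 = 6; pos_z_4 = 9; pos_x_5 = 6; pos_y_5 = 5; pos_z_5 = 14; pos_x_6 = 12; pos_y_6 = 11; pos_z_6 = 9; pos_x_7 = 13; pos_y_7 = 9; pos_z_7 = 6; height_7 = 3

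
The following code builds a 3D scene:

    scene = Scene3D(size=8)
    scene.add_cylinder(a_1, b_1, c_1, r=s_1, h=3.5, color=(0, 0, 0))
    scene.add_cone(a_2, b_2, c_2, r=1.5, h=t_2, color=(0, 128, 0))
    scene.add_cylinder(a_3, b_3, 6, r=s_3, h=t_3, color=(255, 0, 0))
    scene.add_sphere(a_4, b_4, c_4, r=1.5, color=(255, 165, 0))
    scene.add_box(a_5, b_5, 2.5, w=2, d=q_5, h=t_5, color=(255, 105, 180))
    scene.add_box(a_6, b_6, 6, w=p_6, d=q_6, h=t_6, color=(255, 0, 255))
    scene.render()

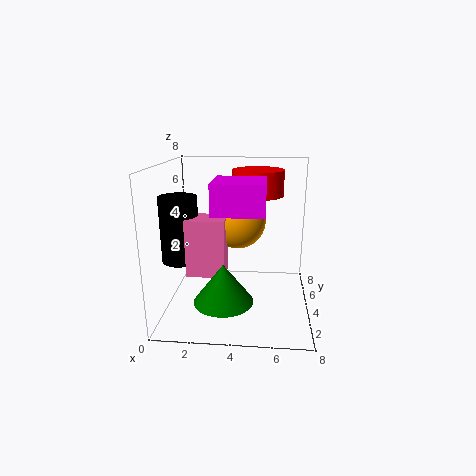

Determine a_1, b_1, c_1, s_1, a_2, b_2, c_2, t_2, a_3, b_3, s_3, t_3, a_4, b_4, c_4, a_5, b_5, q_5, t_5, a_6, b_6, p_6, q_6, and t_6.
a_1 = 1; b_1 = 3; c_1 = 3; s_1 = 1; a_2 = 3.5; b_2 = 1.5; c_2 = 1.5; t_2 = 2; a_3 = 5; b_3 = 6; s_3 = 1.5; t_3 = 1.5; a_4 = 4; b_4 = 4; c_4 = 5; a_5 = 1.5; b_5 = 2; q_5 = 1.5; t_5 = 3; a_6 = 3; b_6 = 1; p_6 = 2.5; q_6 = 2.5; t_6 = 1.5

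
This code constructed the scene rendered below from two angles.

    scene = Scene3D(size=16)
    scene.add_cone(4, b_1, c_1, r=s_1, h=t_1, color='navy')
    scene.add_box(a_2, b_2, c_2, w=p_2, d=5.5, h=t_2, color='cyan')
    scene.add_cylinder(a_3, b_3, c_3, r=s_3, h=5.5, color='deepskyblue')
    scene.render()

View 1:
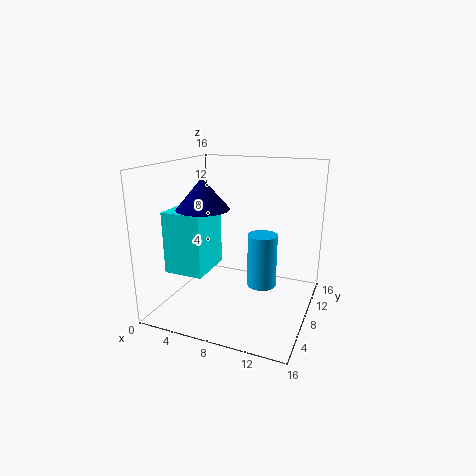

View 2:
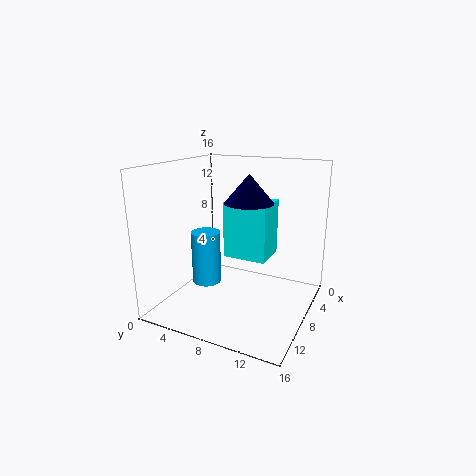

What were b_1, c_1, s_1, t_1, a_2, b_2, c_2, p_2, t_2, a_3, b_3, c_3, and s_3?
b_1 = 7.5, c_1 = 11, s_1 = 3, t_1 = 3.5, a_2 = 0.5, b_2 = 4.5, c_2 = 4, p_2 = 4.5, t_2 = 7, a_3 = 11.5, b_3 = 6, c_3 = 4, s_3 = 1.5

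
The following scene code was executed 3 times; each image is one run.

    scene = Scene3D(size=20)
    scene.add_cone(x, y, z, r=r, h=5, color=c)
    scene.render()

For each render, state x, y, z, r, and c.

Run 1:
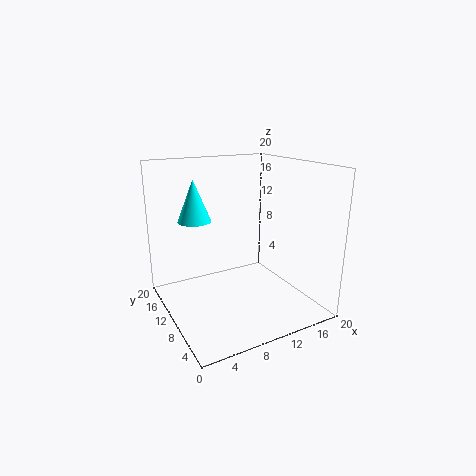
x = 3
y = 8
z = 14
r = 2
c = 'cyan'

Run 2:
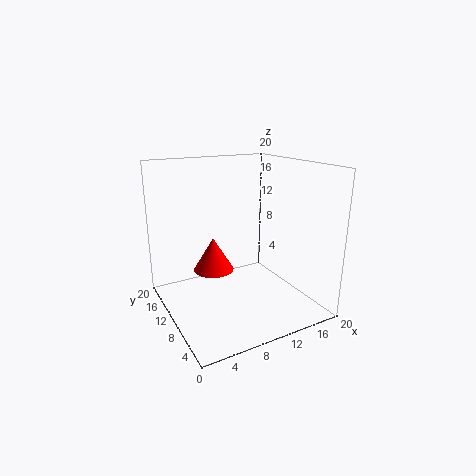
x = 8
y = 14
z = 4
r = 3
c = 'red'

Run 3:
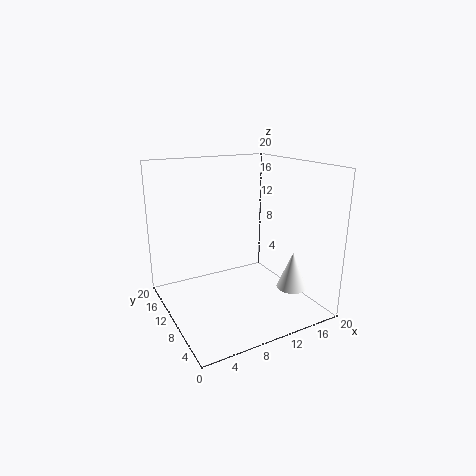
x = 15
y = 4
z = 4
r = 2
c = 'white'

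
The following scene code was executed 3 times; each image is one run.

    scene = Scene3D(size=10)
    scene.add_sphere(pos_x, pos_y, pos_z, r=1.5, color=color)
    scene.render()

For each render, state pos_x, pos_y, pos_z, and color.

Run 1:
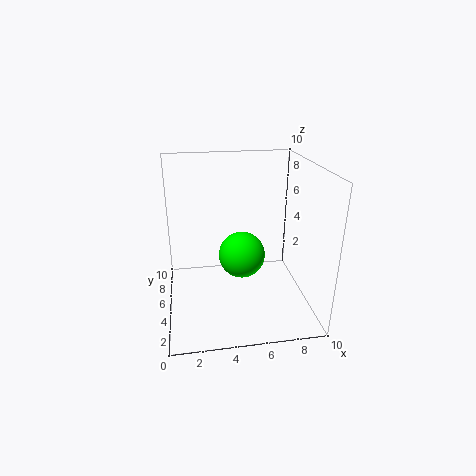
pos_x = 5
pos_y = 3.5
pos_z = 4.5
color = 'lime'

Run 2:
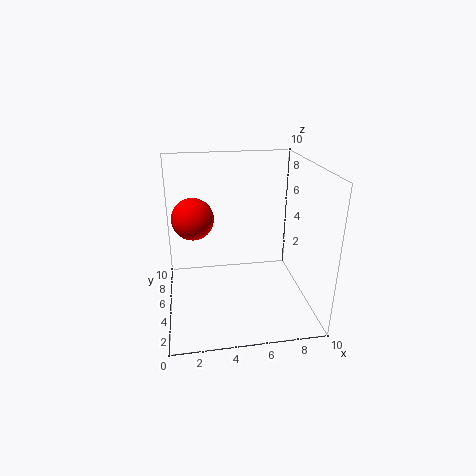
pos_x = 2
pos_y = 6.5
pos_z = 6
color = 'red'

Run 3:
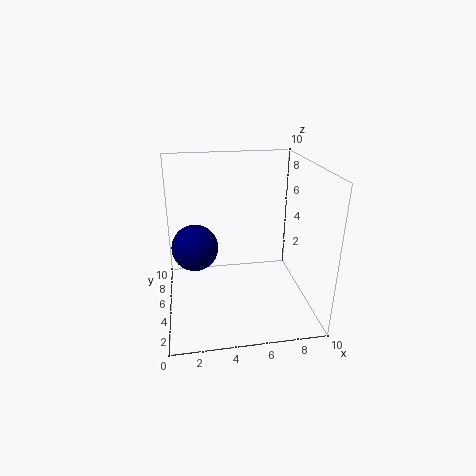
pos_x = 2
pos_y = 4
pos_z = 5
color = 'navy'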